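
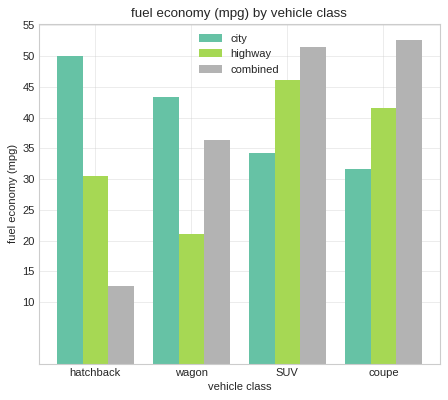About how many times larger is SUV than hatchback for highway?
SUV ≈ 45, hatchback ≈ 30; 45/30 ≈ 1.5.

≈ 1.5×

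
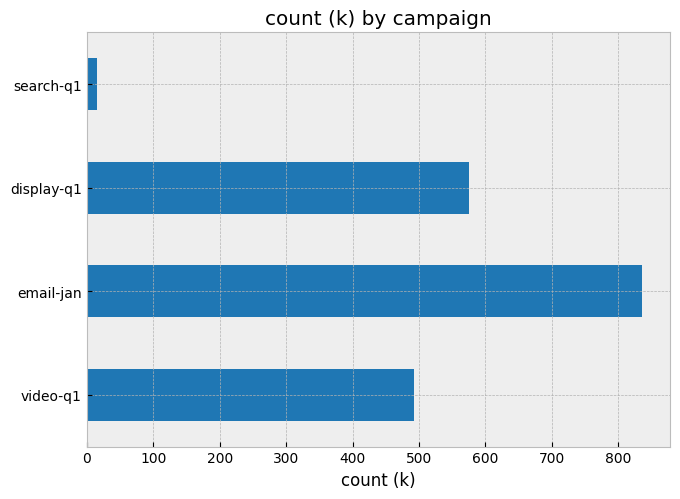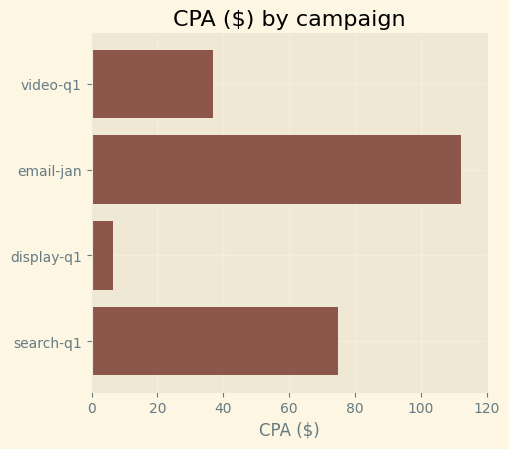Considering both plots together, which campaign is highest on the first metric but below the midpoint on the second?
Chart 2 median CPA ($) ≈ 60; below-median campaigns: video-q1, display-q1. Among those, display-q1 has the highest count (k) (≈ 600).

display-q1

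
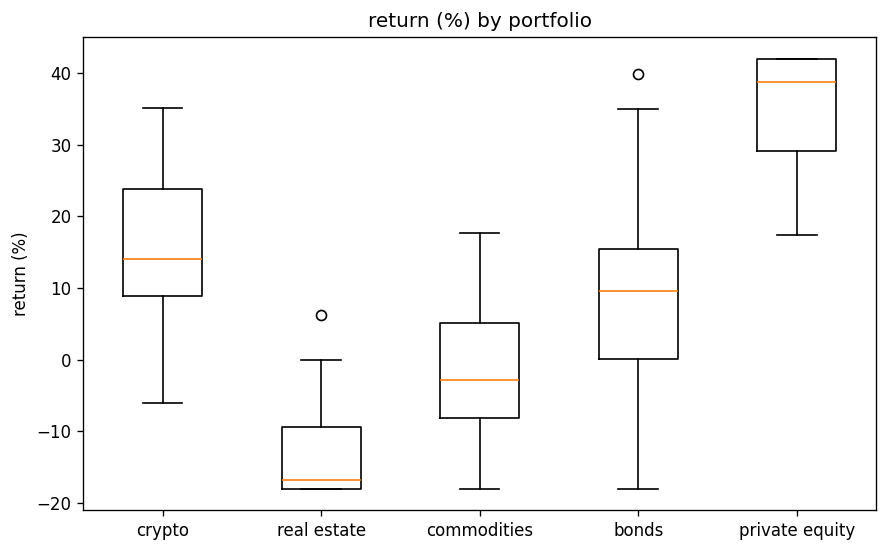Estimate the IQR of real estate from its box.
Q3 ≈ -10, Q1 ≈ -20; IQR ≈ 10.

≈ 10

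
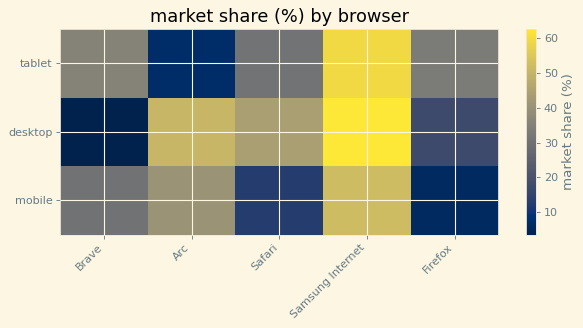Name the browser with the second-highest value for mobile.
Arc

Top 3 for mobile: Samsung Internet ≈ 50, Arc ≈ 40, Brave ≈ 30.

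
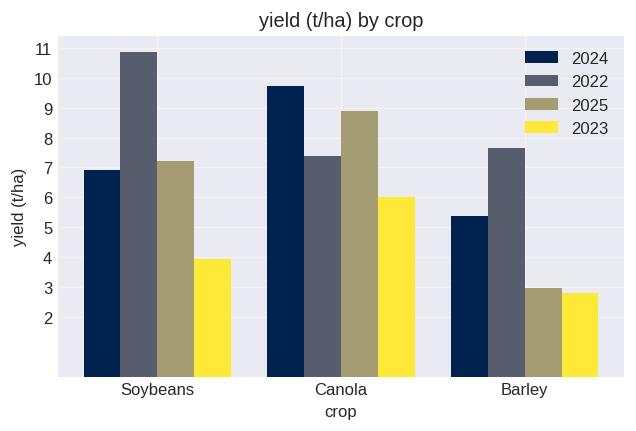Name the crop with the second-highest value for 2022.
Top 3 for 2022: Soybeans ≈ 11, Barley ≈ 8, Canola ≈ 7.

Barley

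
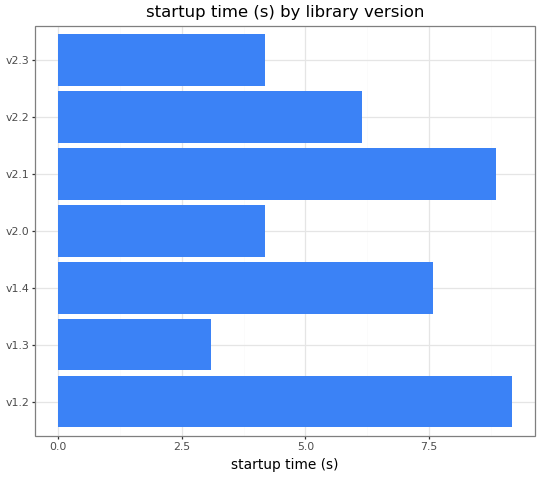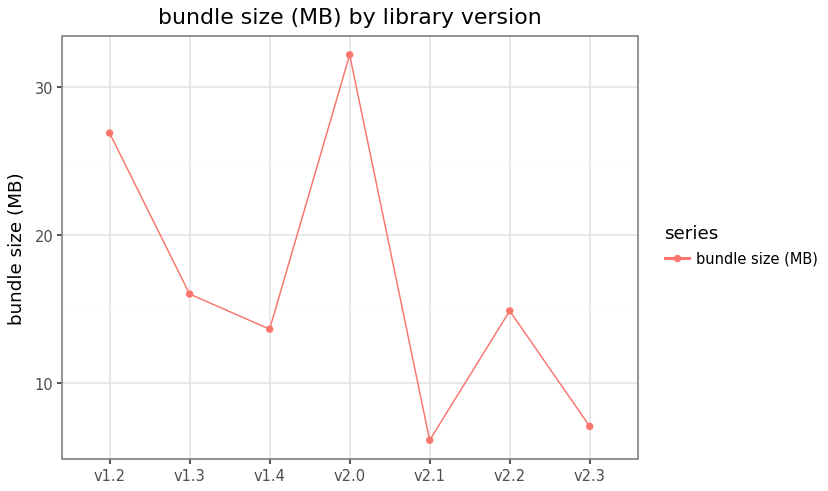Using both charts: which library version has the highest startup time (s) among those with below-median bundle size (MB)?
v2.1

Chart 2 median bundle size (MB) ≈ 15; below-median library versions: v1.4, v2.1, v2.3. Among those, v2.1 has the highest startup time (s) (≈ 9).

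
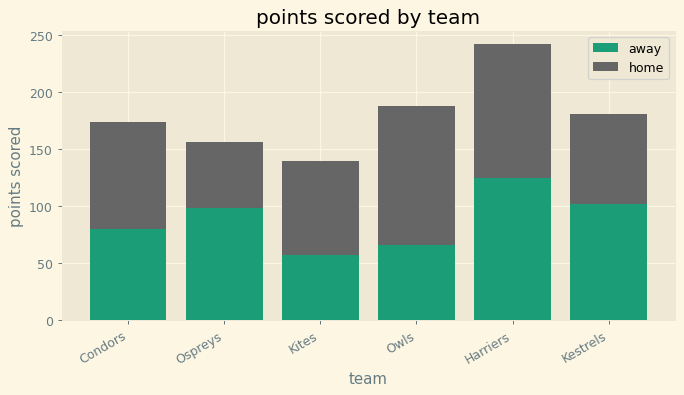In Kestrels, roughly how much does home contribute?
≈ 75

home top ≈ 175, bottom ≈ 100; segment ≈ 75.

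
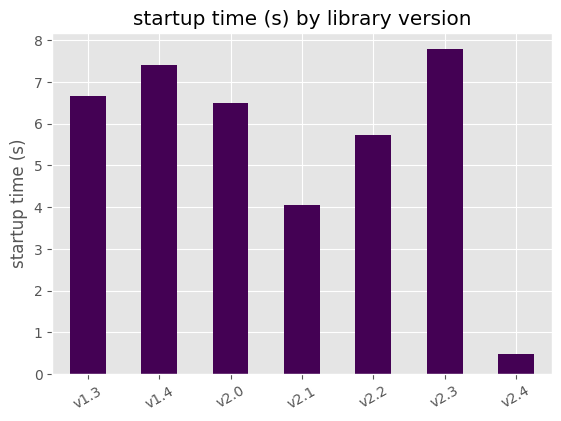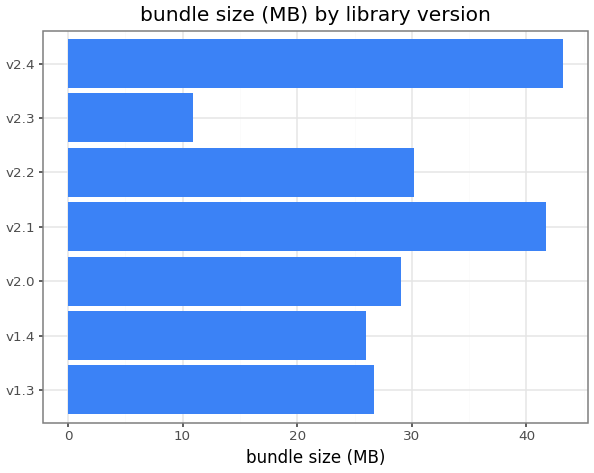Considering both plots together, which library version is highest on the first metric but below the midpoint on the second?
v2.3

Chart 2 median bundle size (MB) ≈ 30; below-median library versions: v1.3, v1.4, v2.3. Among those, v2.3 has the highest startup time (s) (≈ 8).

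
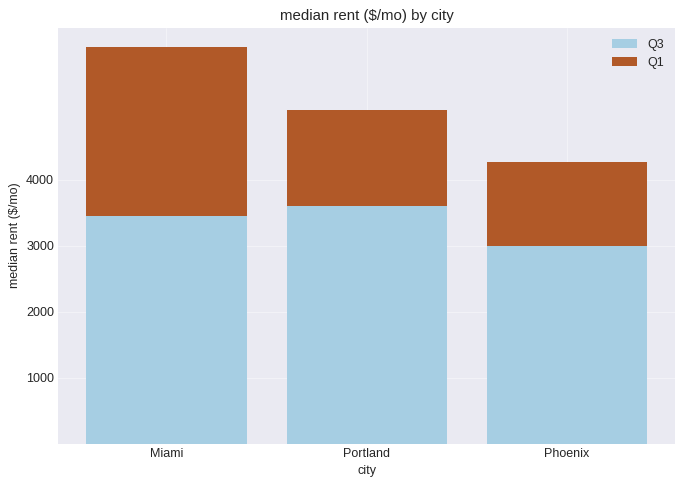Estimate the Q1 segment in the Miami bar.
≈ 3000

Q1 top ≈ 6000, bottom ≈ 3000; segment ≈ 3000.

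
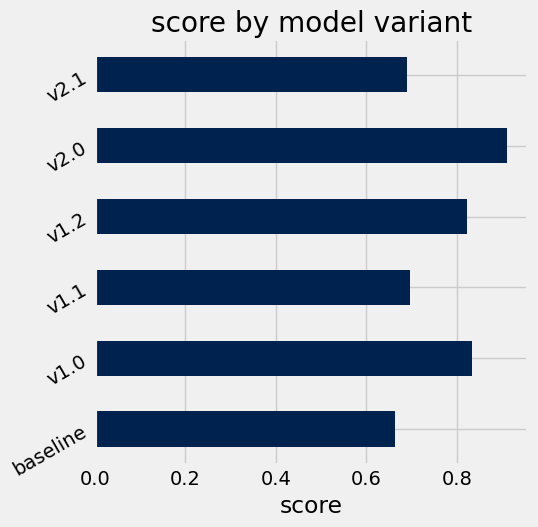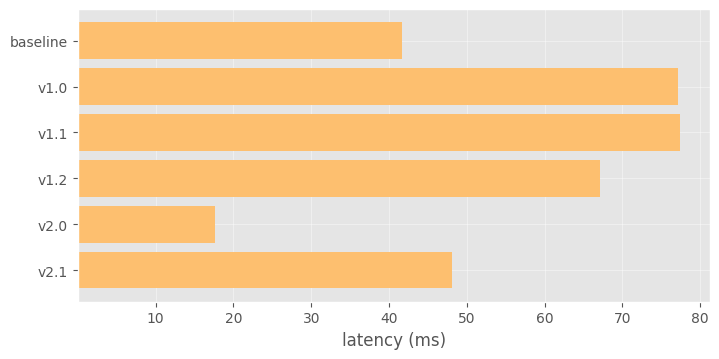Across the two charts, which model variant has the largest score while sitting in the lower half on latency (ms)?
v2.0

Chart 2 median latency (ms) ≈ 60; below-median model variants: baseline, v2.0, v2.1. Among those, v2.0 has the highest score (≈ 0.9).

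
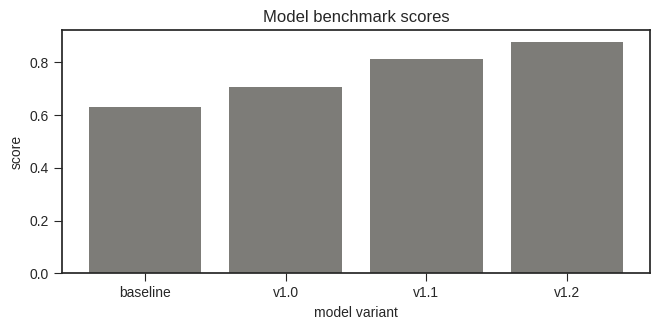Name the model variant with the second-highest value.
Top 3: v1.2 ≈ 0.9, v1.1 ≈ 0.8, v1.0 ≈ 0.7.

v1.1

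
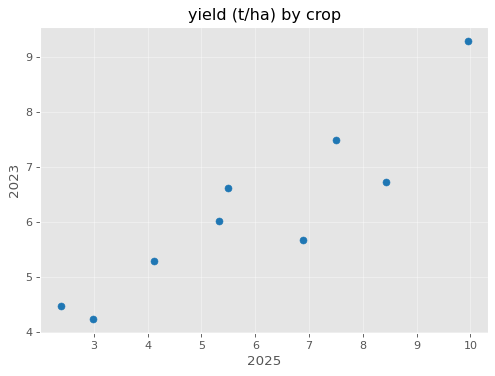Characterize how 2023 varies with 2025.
positive, strong

Points are positively correlated; strong (|r| ≈ 0.9).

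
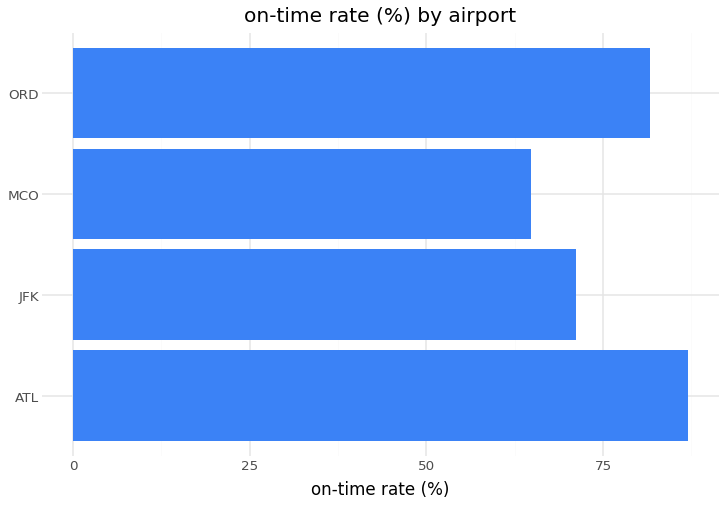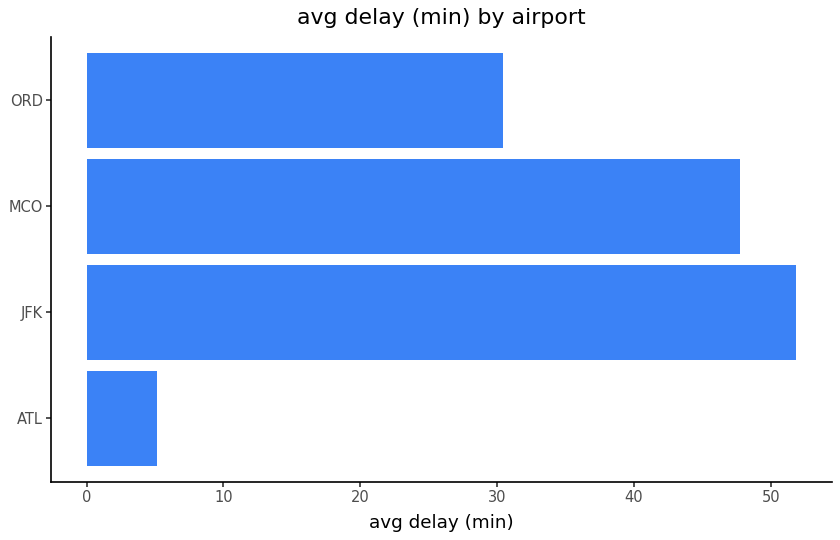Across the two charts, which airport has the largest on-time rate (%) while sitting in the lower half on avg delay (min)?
Chart 2 median avg delay (min) ≈ 40; below-median airports: ATL, ORD. Among those, ATL has the highest on-time rate (%) (≈ 90).

ATL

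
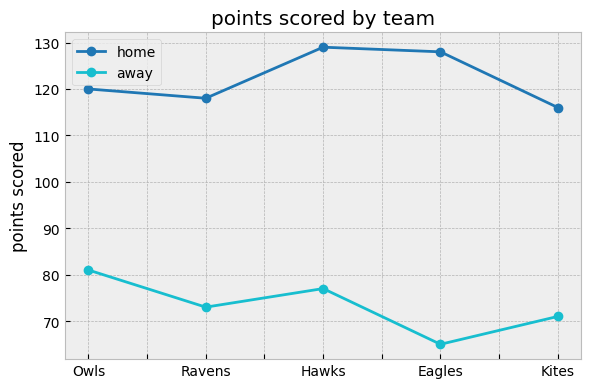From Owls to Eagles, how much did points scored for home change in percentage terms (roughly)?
Owls ≈ 120, Eagles ≈ 130; (130 − 120) / 120 ≈ +8.3%.

≈ +8.3%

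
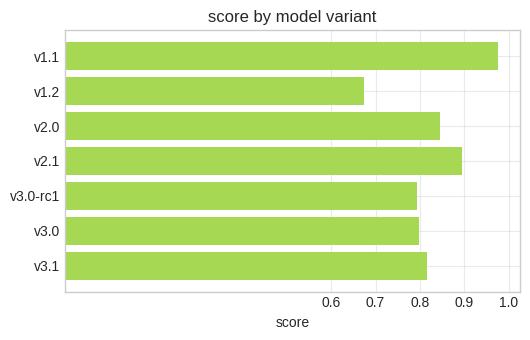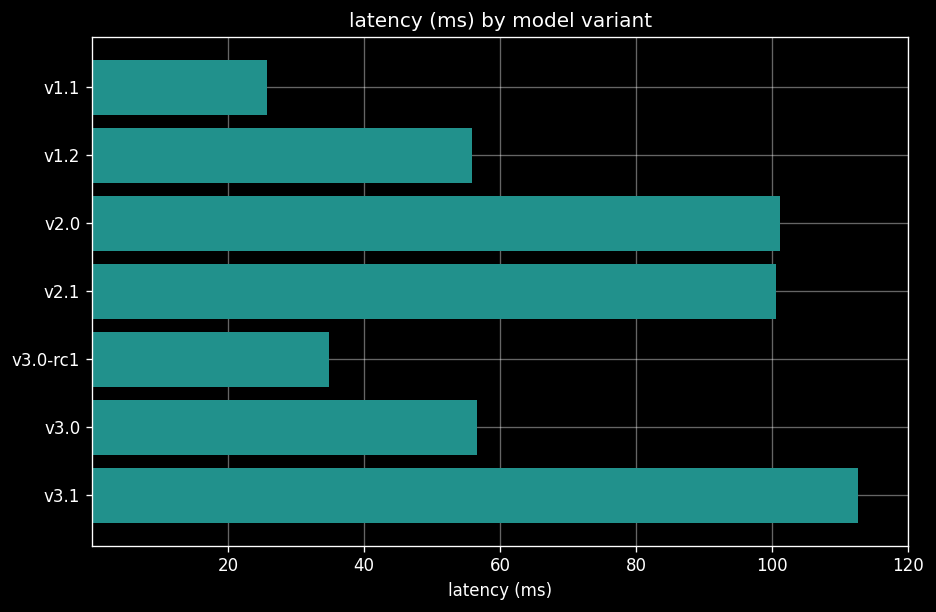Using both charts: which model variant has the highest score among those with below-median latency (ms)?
v1.1

Chart 2 median latency (ms) ≈ 60; below-median model variants: v1.1, v1.2, v3.0-rc1. Among those, v1.1 has the highest score (≈ 1).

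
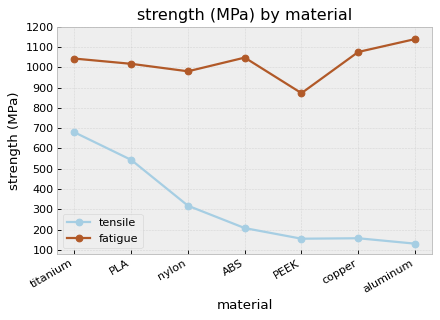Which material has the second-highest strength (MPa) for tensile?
PLA

Top 3 for tensile: titanium ≈ 700, PLA ≈ 500, nylon ≈ 300.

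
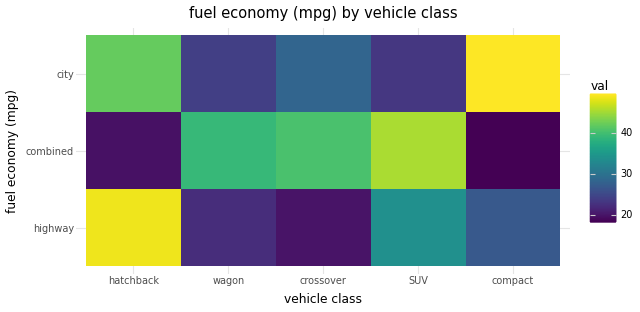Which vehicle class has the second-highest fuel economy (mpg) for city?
hatchback

Top 3 for city: compact ≈ 50, hatchback ≈ 40, crossover ≈ 30.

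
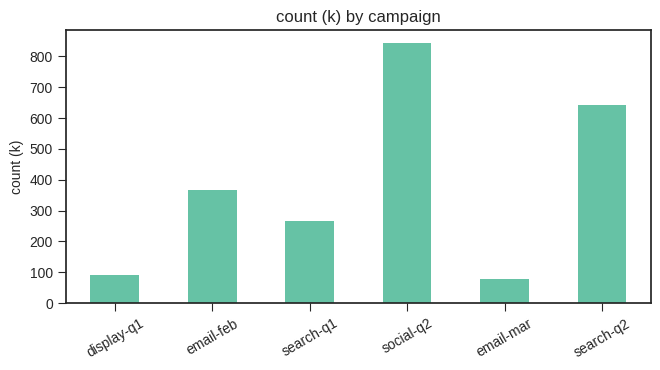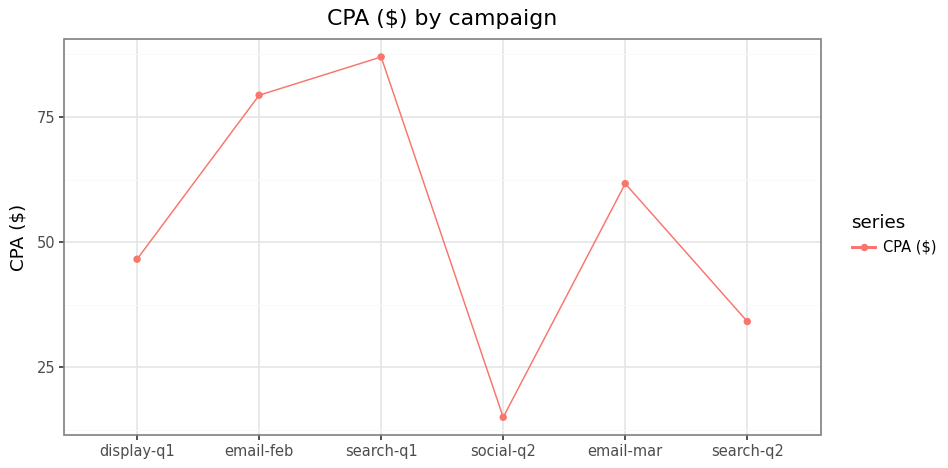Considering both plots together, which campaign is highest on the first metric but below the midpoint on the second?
Chart 2 median CPA ($) ≈ 50; below-median campaigns: display-q1, social-q2, search-q2. Among those, social-q2 has the highest count (k) (≈ 800).

social-q2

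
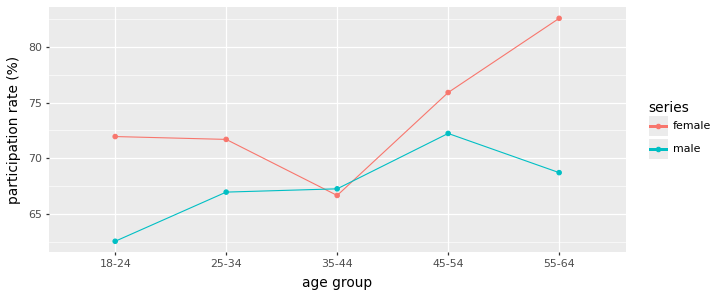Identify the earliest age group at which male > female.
35-44

25-34: male ≈ 66 vs female ≈ 72 (not yet); 35-44: male ≈ 68 vs female ≈ 66 (first crossover).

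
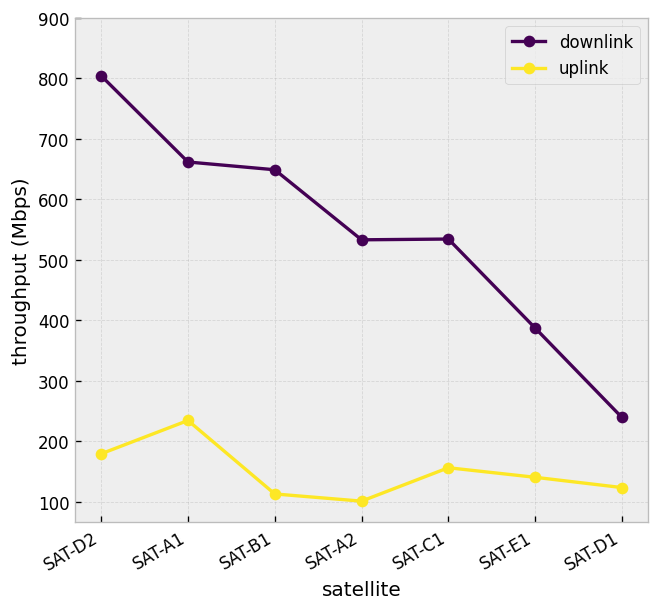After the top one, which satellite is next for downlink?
Top 3 for downlink: SAT-D2 ≈ 800, SAT-A1 ≈ 700, SAT-B1 ≈ 600.

SAT-A1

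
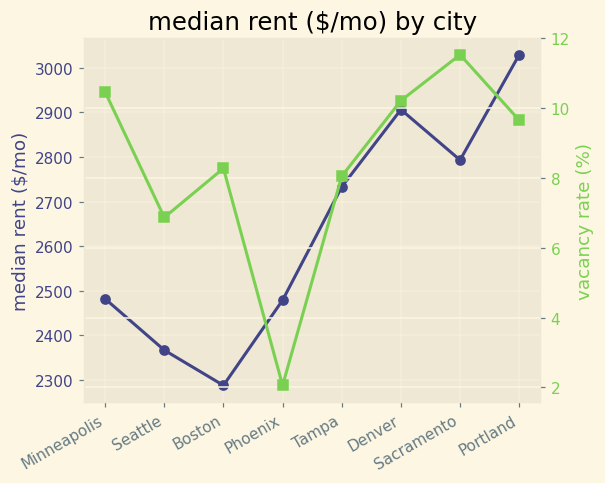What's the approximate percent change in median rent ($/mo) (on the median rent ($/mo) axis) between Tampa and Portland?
Tampa ≈ 2700, Portland ≈ 3000; (3000 − 2700) / 2700 ≈ +11.1%.

≈ +11.1%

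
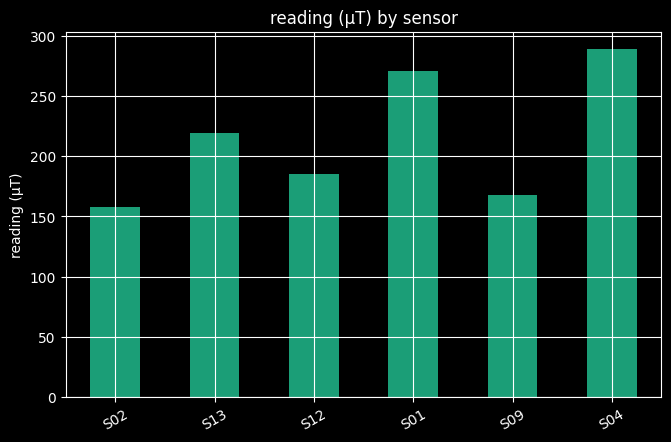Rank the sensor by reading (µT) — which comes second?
Top 3: S04 ≈ 300, S01 ≈ 275, S13 ≈ 225.

S01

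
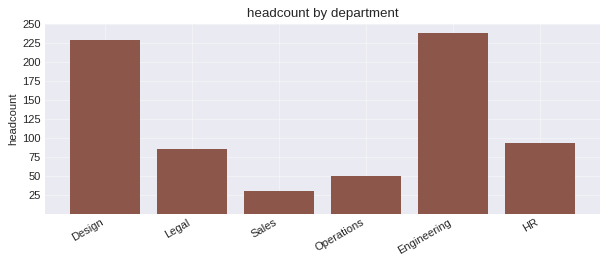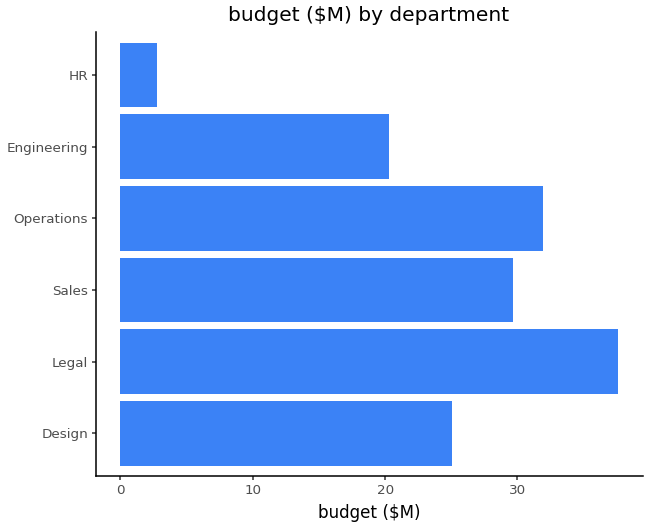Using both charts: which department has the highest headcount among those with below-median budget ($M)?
Engineering

Chart 2 median budget ($M) ≈ 25; below-median departments: Design, Engineering, HR. Among those, Engineering has the highest headcount (≈ 250).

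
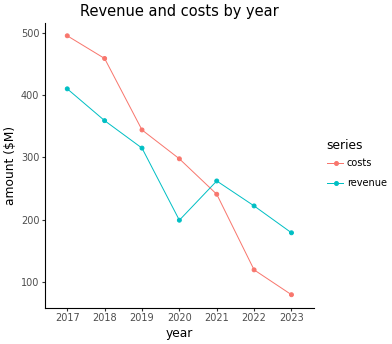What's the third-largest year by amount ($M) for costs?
2019

Top 4 for costs: 2017 ≈ 500, 2018 ≈ 450, 2019 ≈ 350, 2020 ≈ 300.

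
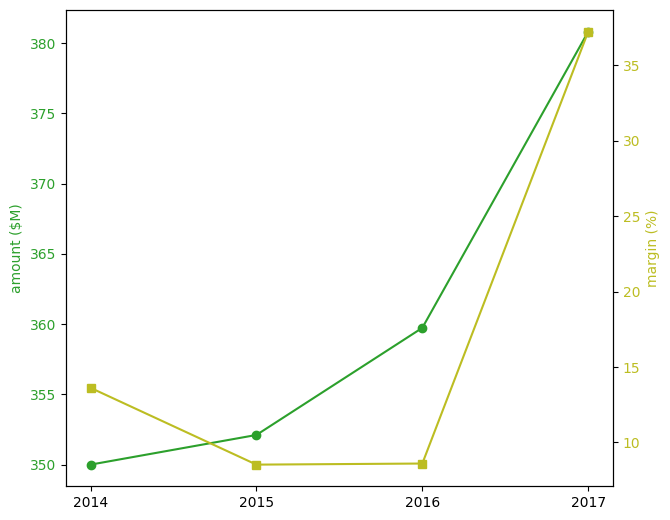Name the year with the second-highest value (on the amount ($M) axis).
2016

Top 3 (on the amount ($M) axis): 2017 ≈ 380, 2016 ≈ 360, 2015 ≈ 350.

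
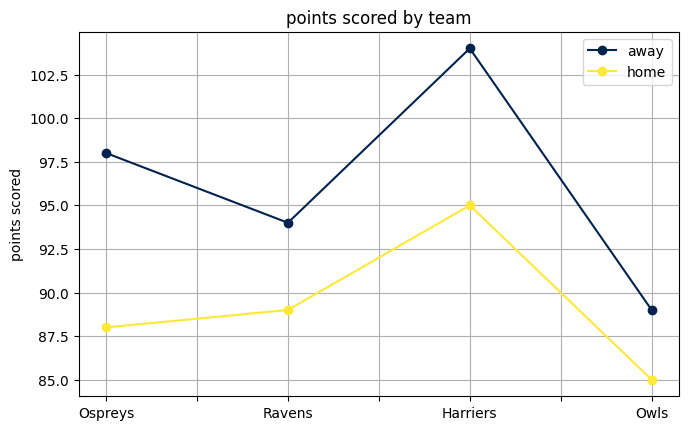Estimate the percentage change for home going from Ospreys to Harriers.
≈ +9.1%

Ospreys ≈ 88, Harriers ≈ 96; (96 − 88) / 88 ≈ +9.1%.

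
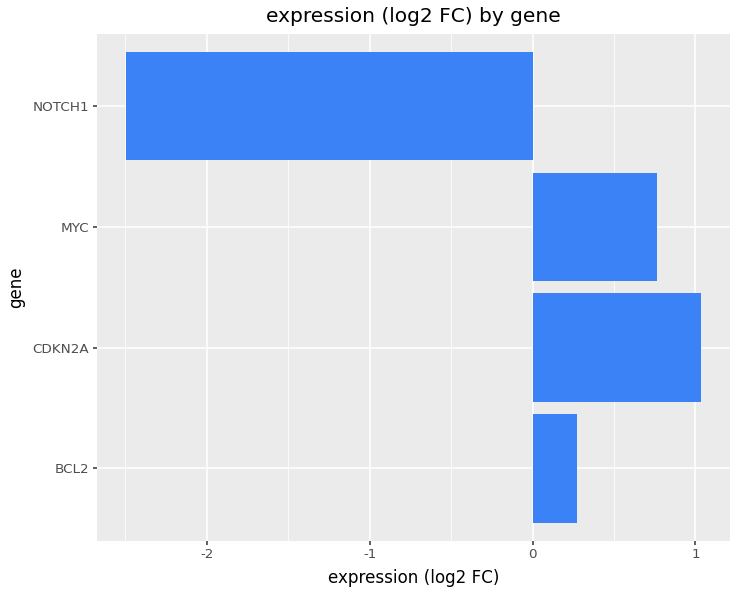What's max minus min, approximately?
Max CDKN2A ≈ 1.0, min NOTCH1 ≈ -2.5; range ≈ 3.5.

≈ 3.5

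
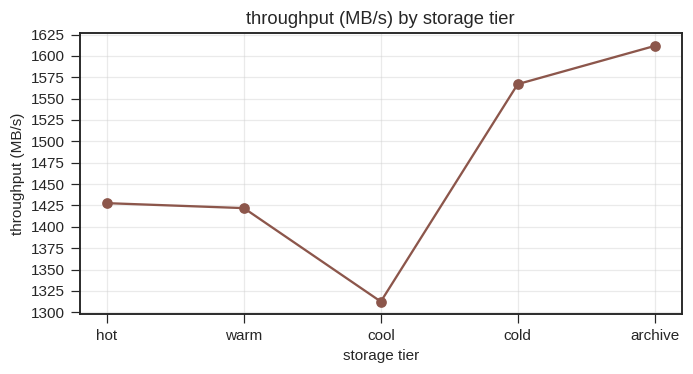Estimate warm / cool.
warm ≈ 1425, cool ≈ 1300; 1425/1300 ≈ 1.1.

≈ 1.1×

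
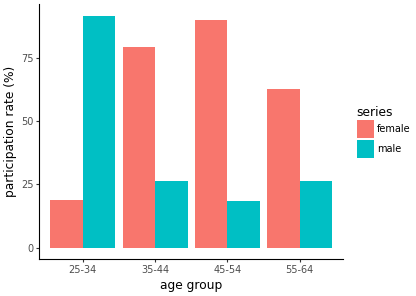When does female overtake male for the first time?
25-34: female ≈ 20 vs male ≈ 90 (not yet); 35-44: female ≈ 80 vs male ≈ 30 (first crossover).

35-44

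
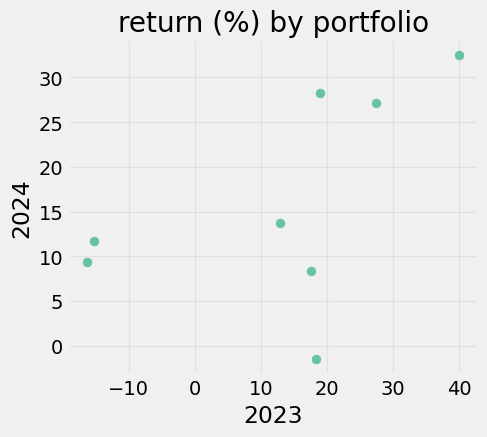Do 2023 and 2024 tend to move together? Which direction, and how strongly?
positive, moderate

Points are positively correlated; moderate (|r| ≈ 0.5).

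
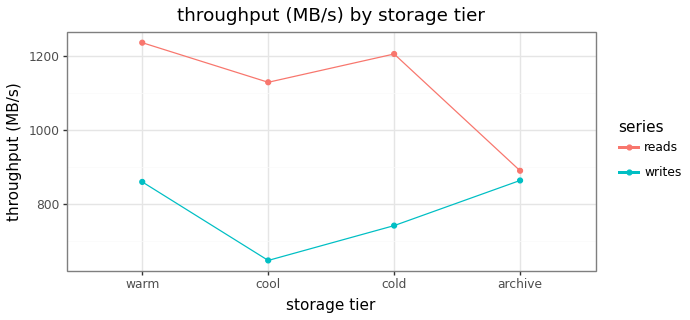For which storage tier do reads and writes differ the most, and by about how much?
cool, ≈ 500 MB/s

cool: reads ≈ 1150, writes ≈ 650 → gap ≈ 500. Next-largest (cold) is only ≈ 450.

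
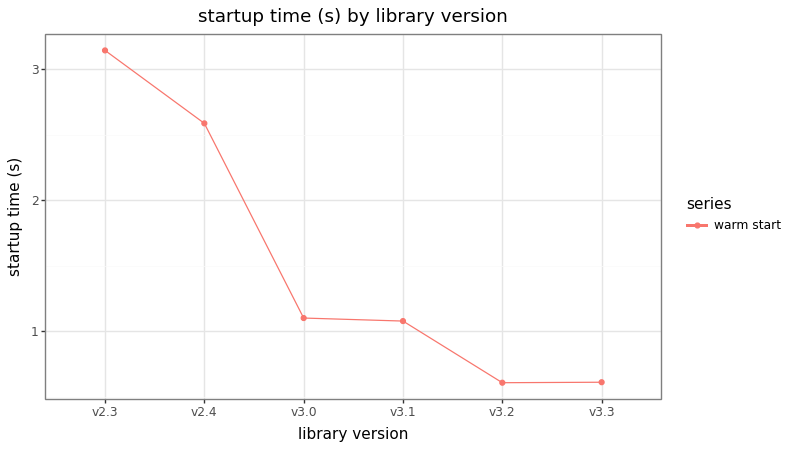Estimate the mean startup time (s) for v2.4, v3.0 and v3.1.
(2.5 + 1.0 + 1.0) / 3 ≈ 1.5.

≈ 1.5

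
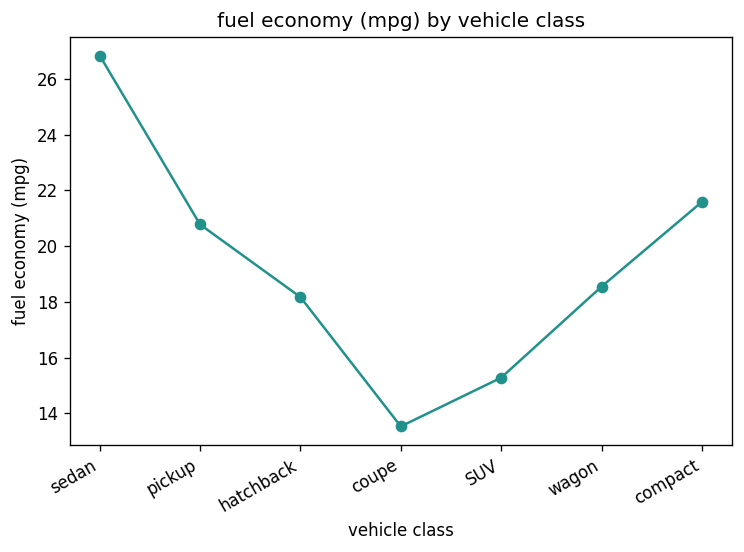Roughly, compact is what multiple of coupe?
compact ≈ 22, coupe ≈ 14; 22/14 ≈ 1.57.

≈ 1.57×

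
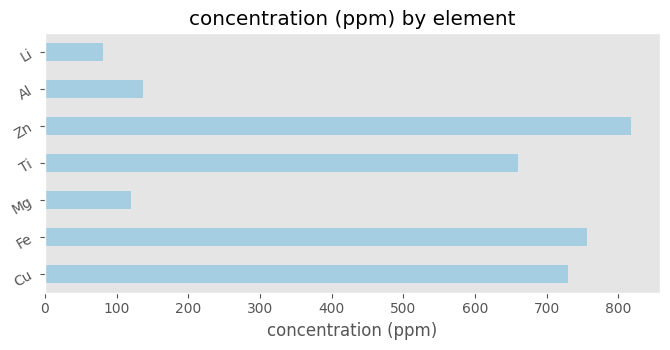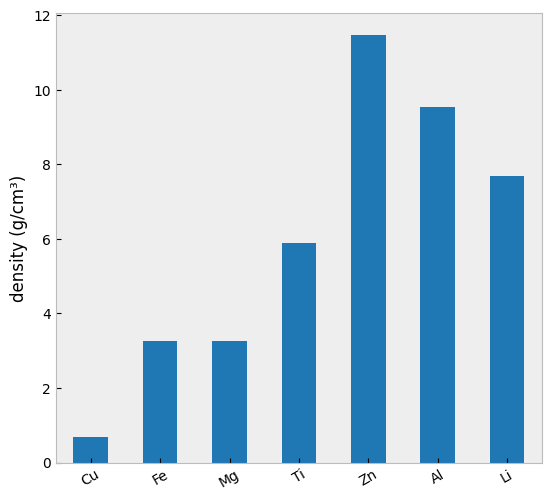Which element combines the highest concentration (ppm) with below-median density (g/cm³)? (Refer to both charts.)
Fe

Chart 2 median density (g/cm³) ≈ 6; below-median elements: Cu, Fe, Mg. Among those, Fe has the highest concentration (ppm) (≈ 800).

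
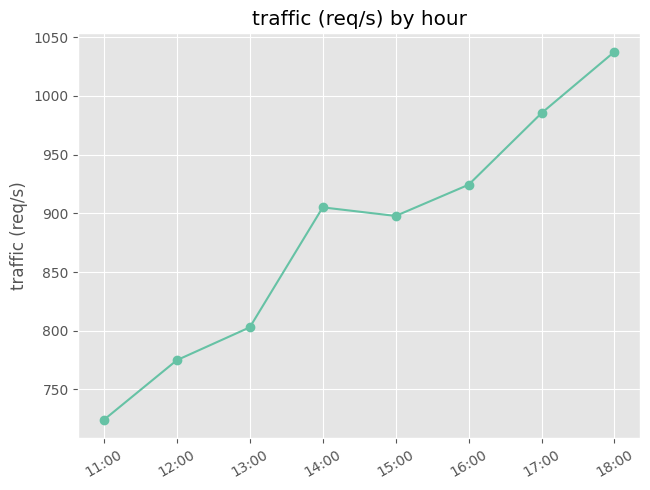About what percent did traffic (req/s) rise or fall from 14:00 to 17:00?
≈ +11.1%

14:00 ≈ 900, 17:00 ≈ 1000; (1000 − 900) / 900 ≈ +11.1%.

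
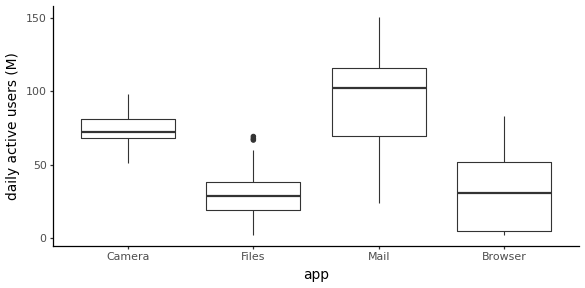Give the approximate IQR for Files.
≈ 20

Q3 ≈ 40, Q1 ≈ 20; IQR ≈ 20.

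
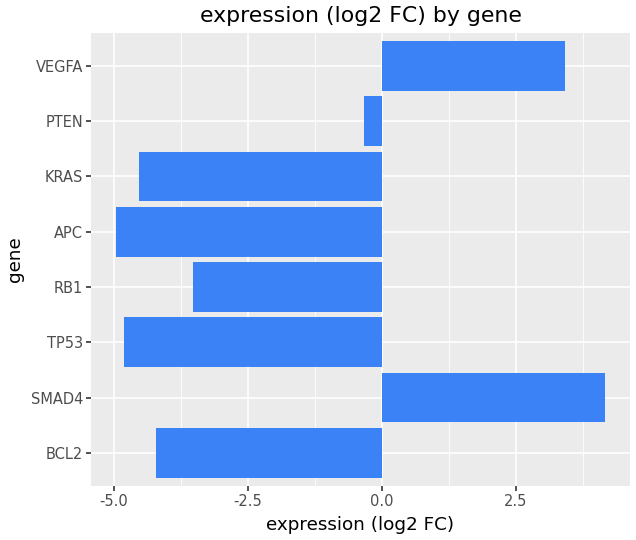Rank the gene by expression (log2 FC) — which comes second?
Top 3: SMAD4 ≈ 4, VEGFA ≈ 3, PTEN ≈ 0.

VEGFA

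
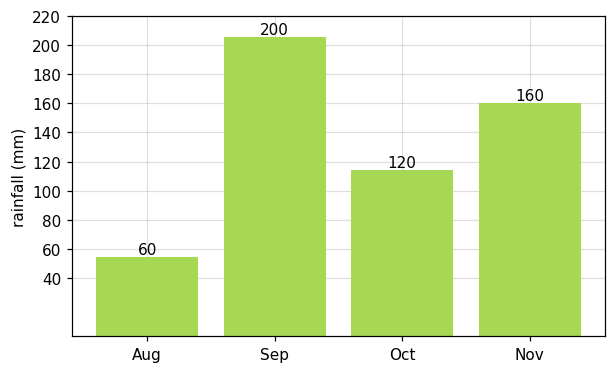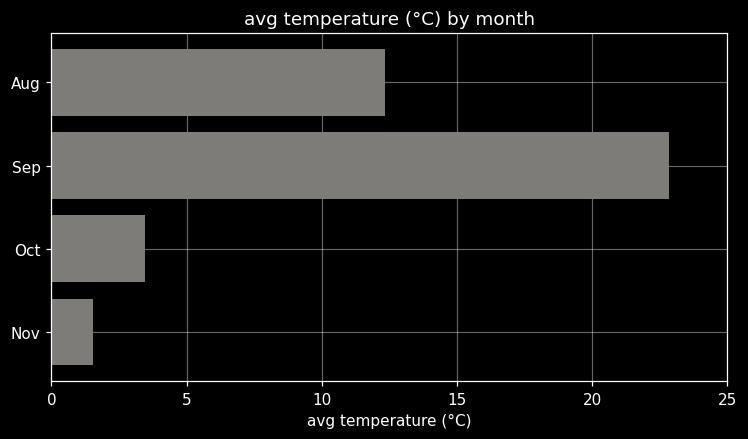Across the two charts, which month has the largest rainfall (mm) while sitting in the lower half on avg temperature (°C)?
Chart 2 median avg temperature (°C) ≈ 10; below-median months: Oct, Nov. Among those, Nov has the highest rainfall (mm) (≈ 160).

Nov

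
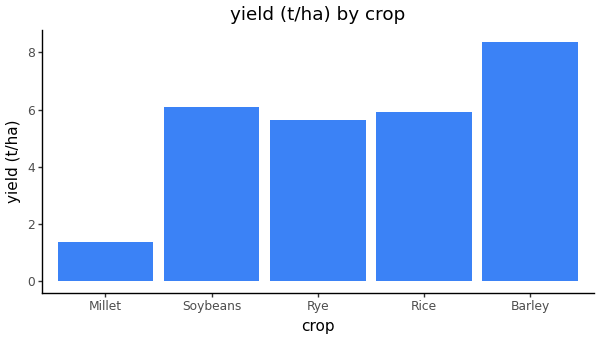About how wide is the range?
≈ 7

Max Barley ≈ 8, min Millet ≈ 1; range ≈ 7.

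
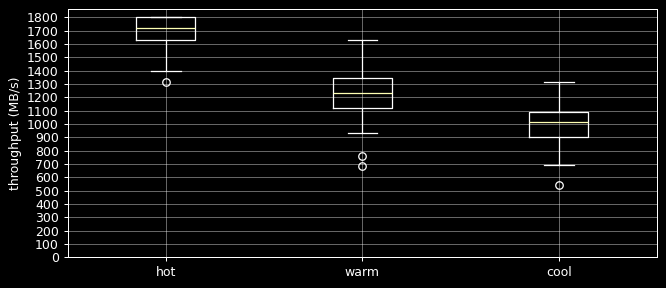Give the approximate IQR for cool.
≈ 200

Q3 ≈ 1100, Q1 ≈ 900; IQR ≈ 200.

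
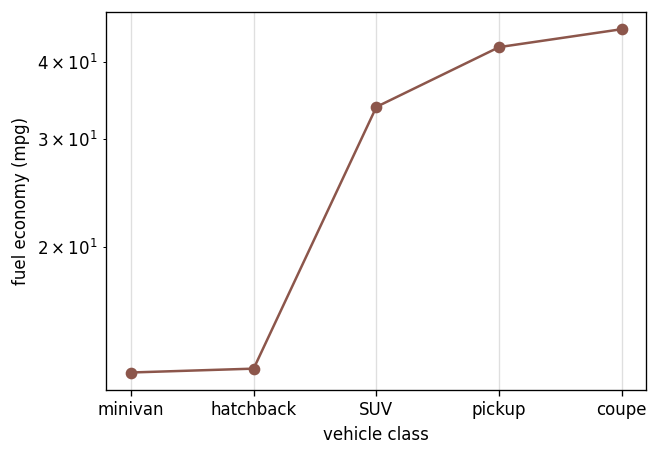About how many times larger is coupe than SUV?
coupe ≈ 45, SUV ≈ 35; 45/35 ≈ 1.29.

≈ 1.29×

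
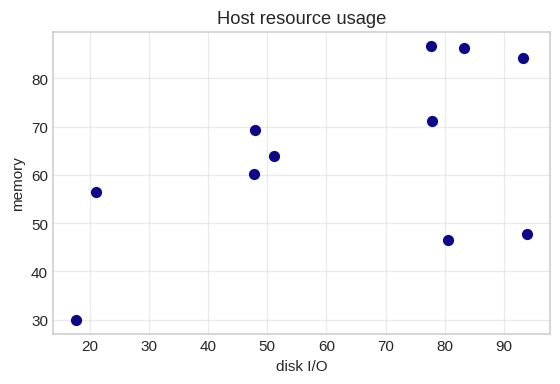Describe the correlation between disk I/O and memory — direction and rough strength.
positive, moderate

Points are positively correlated; moderate (|r| ≈ 0.5).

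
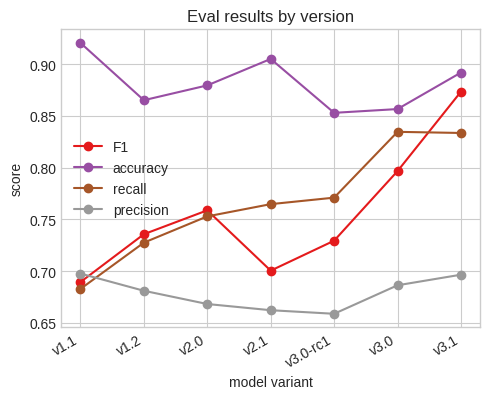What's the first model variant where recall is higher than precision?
v1.1: recall ≈ 0.70 vs precision ≈ 0.70 (not yet); v1.2: recall ≈ 0.75 vs precision ≈ 0.70 (first crossover).

v1.2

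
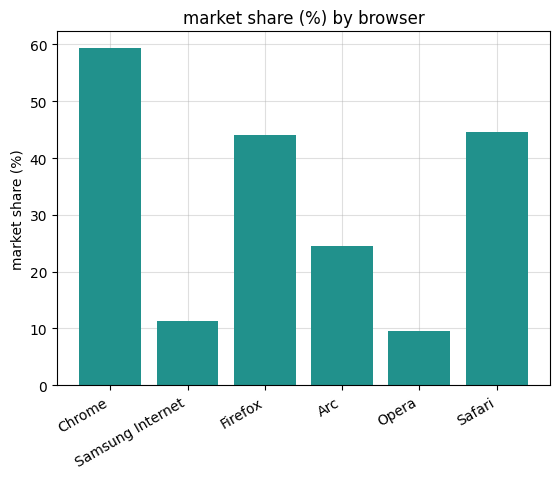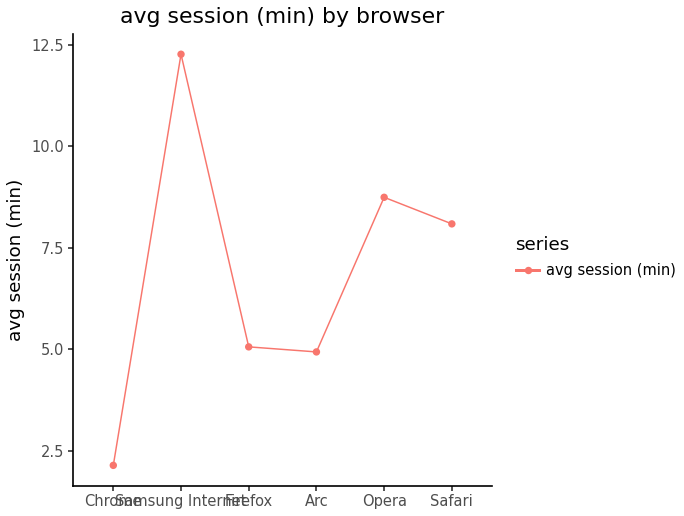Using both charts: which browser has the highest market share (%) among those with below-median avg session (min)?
Chart 2 median avg session (min) ≈ 6; below-median browsers: Chrome, Firefox, Arc. Among those, Chrome has the highest market share (%) (≈ 60).

Chrome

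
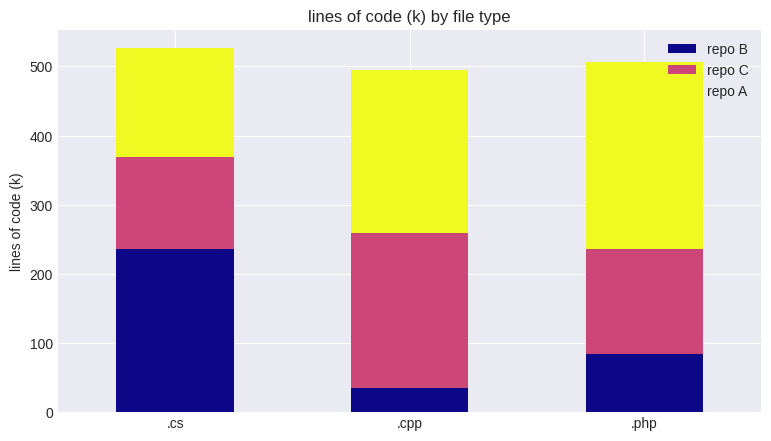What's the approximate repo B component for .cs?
≈ 250

repo B top ≈ 250, bottom ≈ 0; segment ≈ 250.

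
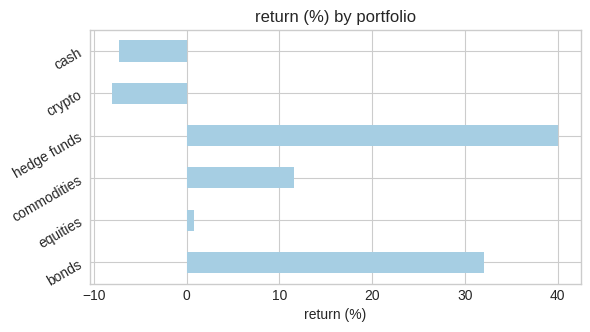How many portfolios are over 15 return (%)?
2

Above 15: bonds, hedge funds.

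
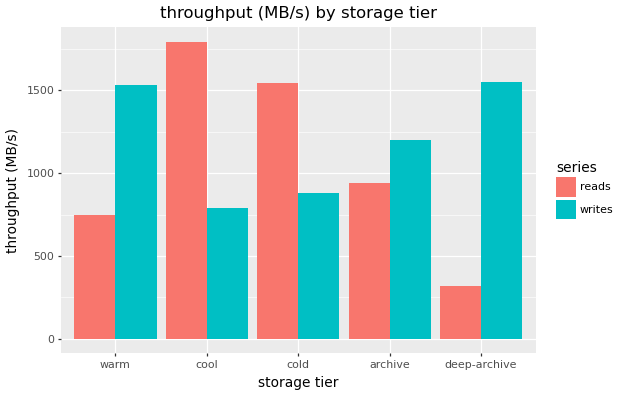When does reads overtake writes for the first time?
warm: reads ≈ 800 vs writes ≈ 1600 (not yet); cool: reads ≈ 1800 vs writes ≈ 800 (first crossover).

cool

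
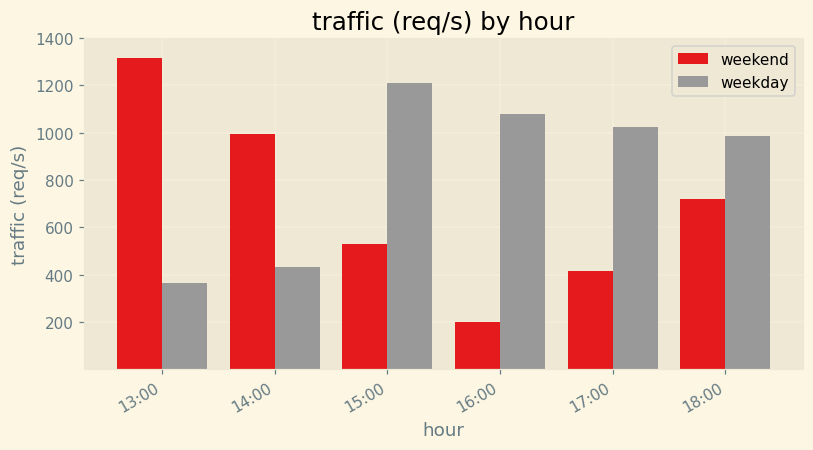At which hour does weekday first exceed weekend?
14:00: weekday ≈ 400 vs weekend ≈ 1000 (not yet); 15:00: weekday ≈ 1200 vs weekend ≈ 600 (first crossover).

15:00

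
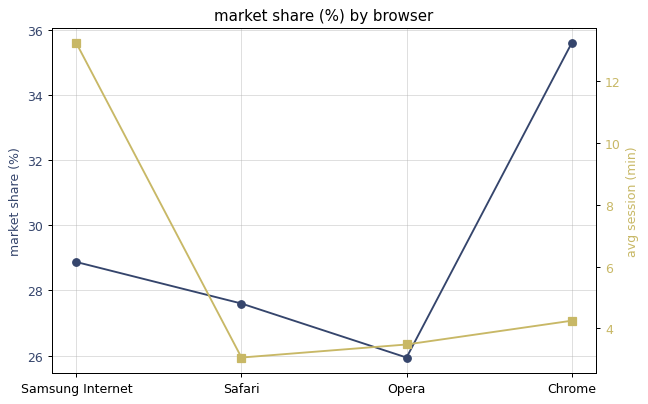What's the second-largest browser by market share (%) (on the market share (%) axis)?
Samsung Internet

Top 3 (on the market share (%) axis): Chrome ≈ 36, Samsung Internet ≈ 29, Safari ≈ 28.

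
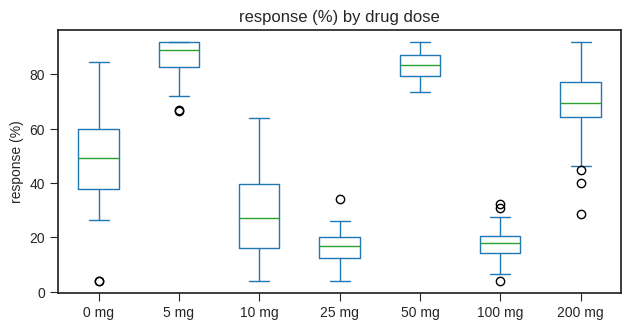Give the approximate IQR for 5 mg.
Q3 ≈ 90, Q1 ≈ 80; IQR ≈ 10.

≈ 10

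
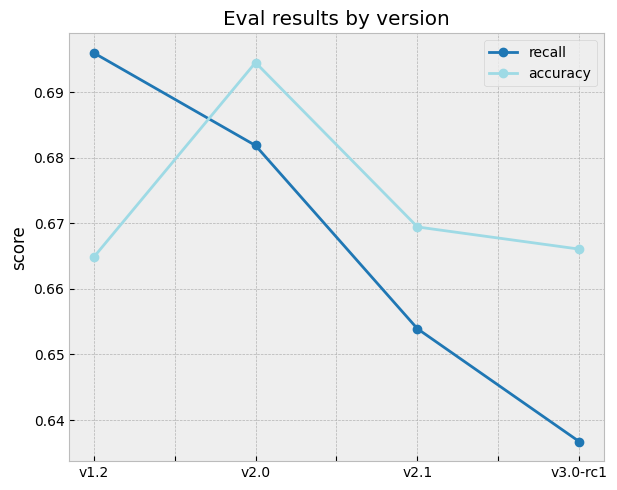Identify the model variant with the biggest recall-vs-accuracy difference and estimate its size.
v1.2: recall ≈ 0.70, accuracy ≈ 0.66 → gap ≈ 0.04. Next-largest (v3.0-rc1) is only ≈ 0.03.

v1.2, ≈ 0.04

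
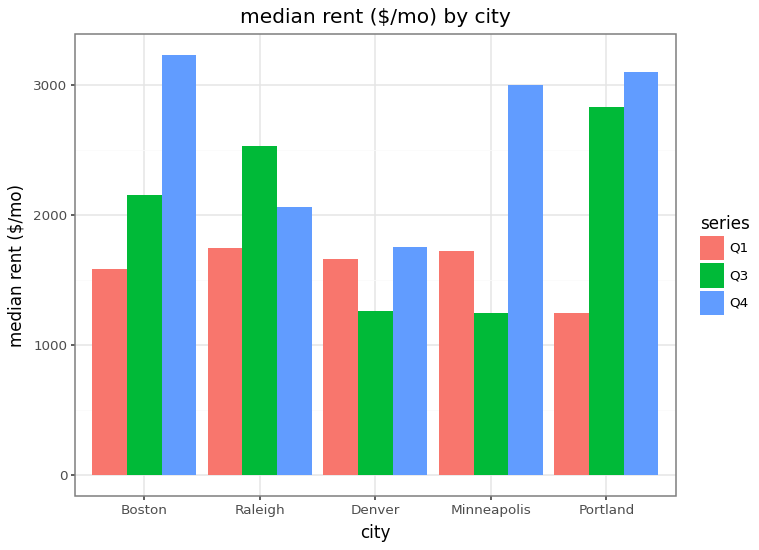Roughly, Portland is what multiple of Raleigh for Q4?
≈ 1.5×

Portland ≈ 3000, Raleigh ≈ 2000; 3000/2000 ≈ 1.5.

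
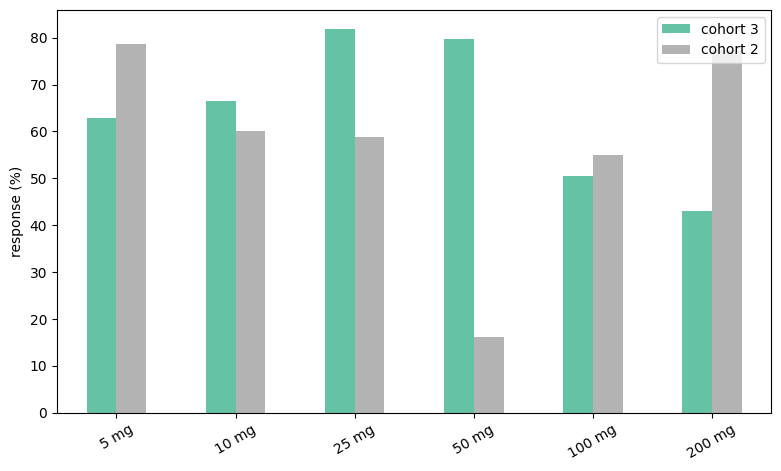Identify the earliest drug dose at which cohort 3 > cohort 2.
5 mg: cohort 3 ≈ 60 vs cohort 2 ≈ 80 (not yet); 10 mg: cohort 3 ≈ 70 vs cohort 2 ≈ 60 (first crossover).

10 mg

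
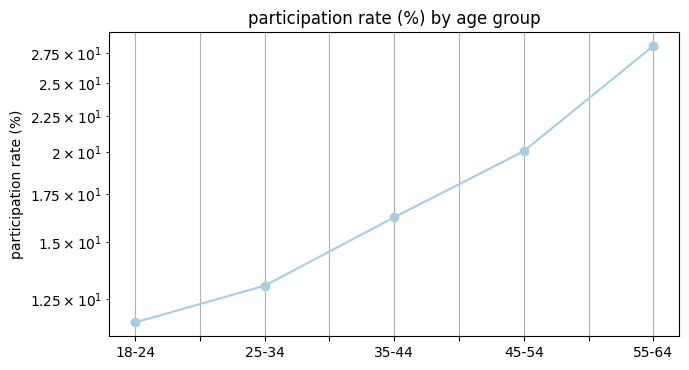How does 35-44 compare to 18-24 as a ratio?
≈ 1.33×

35-44 ≈ 16, 18-24 ≈ 12; 16/12 ≈ 1.33.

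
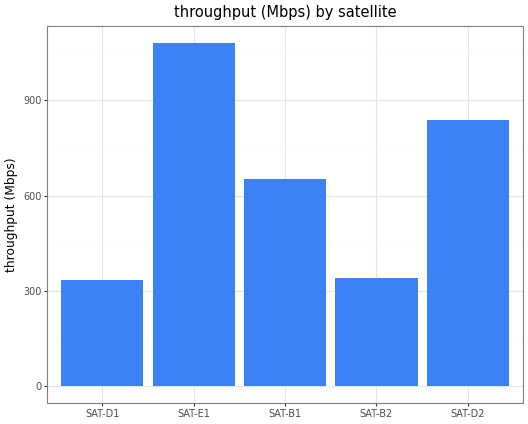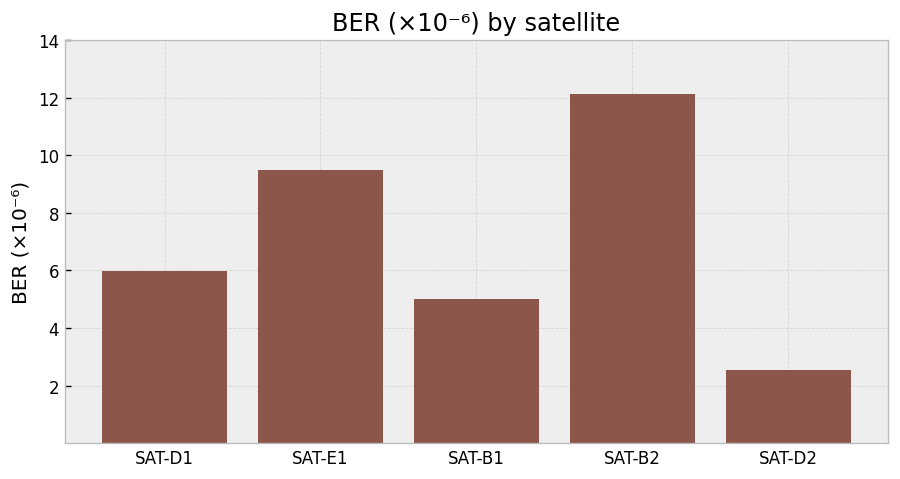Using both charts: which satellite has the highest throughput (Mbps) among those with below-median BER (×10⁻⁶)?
Chart 2 median BER (×10⁻⁶) ≈ 6; below-median satellites: SAT-B1, SAT-D2. Among those, SAT-D2 has the highest throughput (Mbps) (≈ 800).

SAT-D2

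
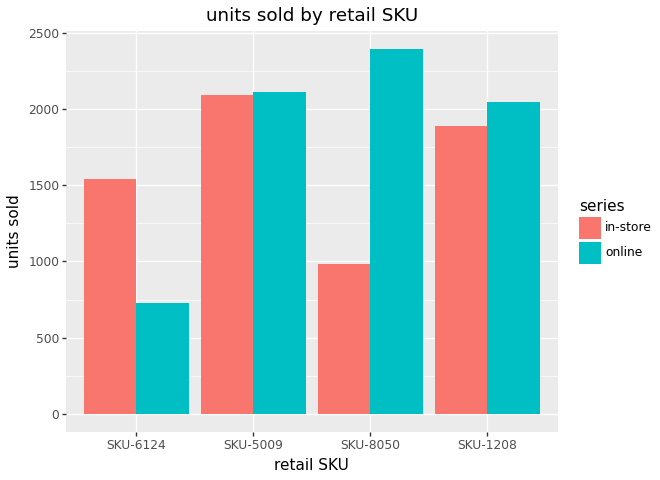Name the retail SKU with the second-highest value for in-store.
SKU-1208

Top 3 for in-store: SKU-5009 ≈ 2000, SKU-1208 ≈ 1800, SKU-6124 ≈ 1600.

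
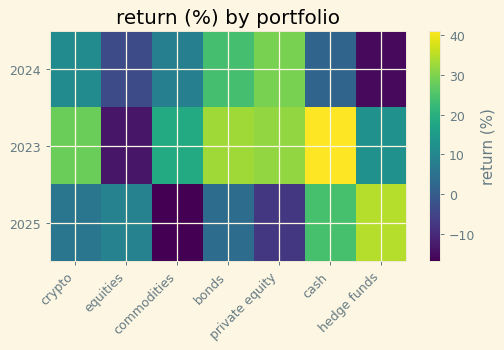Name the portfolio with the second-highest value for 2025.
Top 3 for 2025: hedge funds ≈ 35, cash ≈ 25, equities ≈ 10.

cash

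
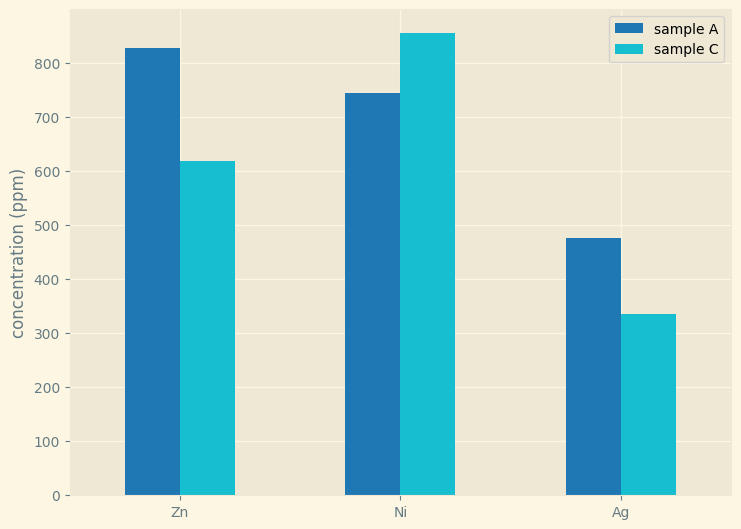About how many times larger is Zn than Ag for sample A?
≈ 1.6×

Zn ≈ 800, Ag ≈ 500; 800/500 ≈ 1.6.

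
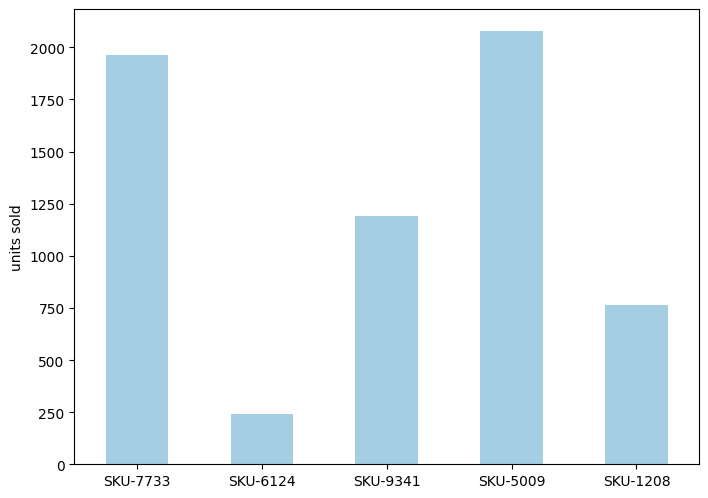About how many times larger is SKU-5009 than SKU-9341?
≈ 1.67×

SKU-5009 ≈ 2000, SKU-9341 ≈ 1200; 2000/1200 ≈ 1.67.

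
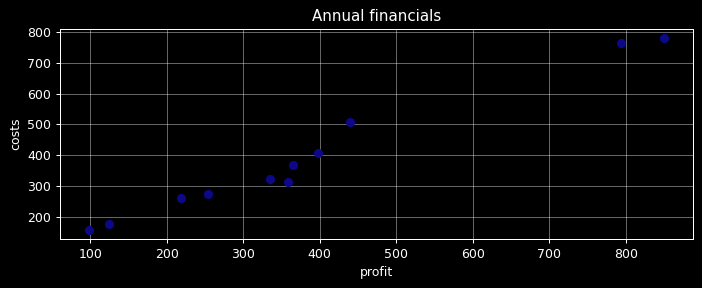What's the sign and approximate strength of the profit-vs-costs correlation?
Points are positively correlated; strong (|r| ≈ 1.0).

positive, strong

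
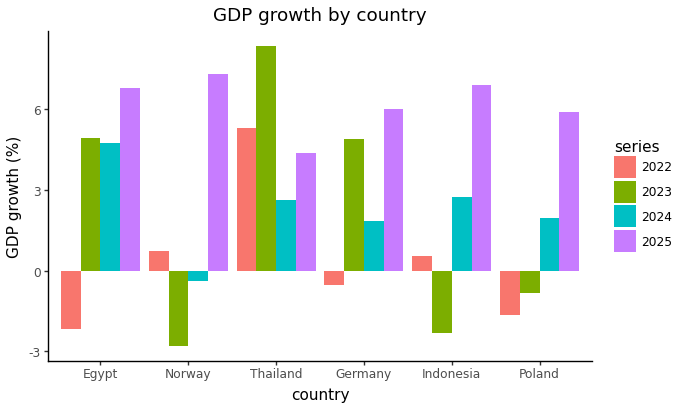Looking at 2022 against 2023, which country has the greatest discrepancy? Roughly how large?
Egypt: 2022 ≈ -2, 2023 ≈ 5 → gap ≈ 7. Next-largest (Germany) is only ≈ 6.

Egypt, ≈ 7 %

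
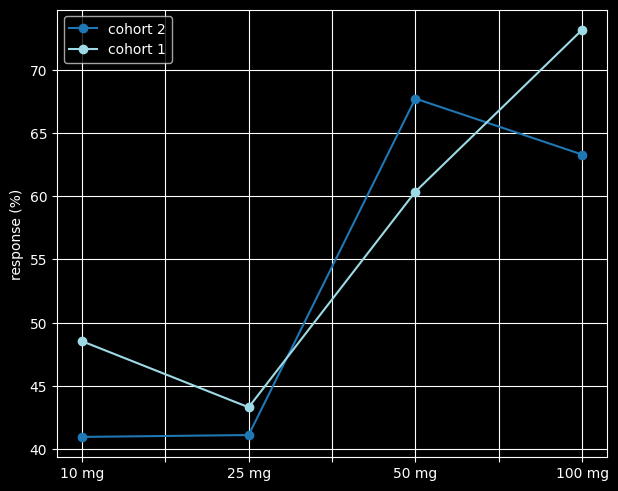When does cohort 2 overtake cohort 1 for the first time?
50 mg

25 mg: cohort 2 ≈ 40 vs cohort 1 ≈ 45 (not yet); 50 mg: cohort 2 ≈ 70 vs cohort 1 ≈ 60 (first crossover).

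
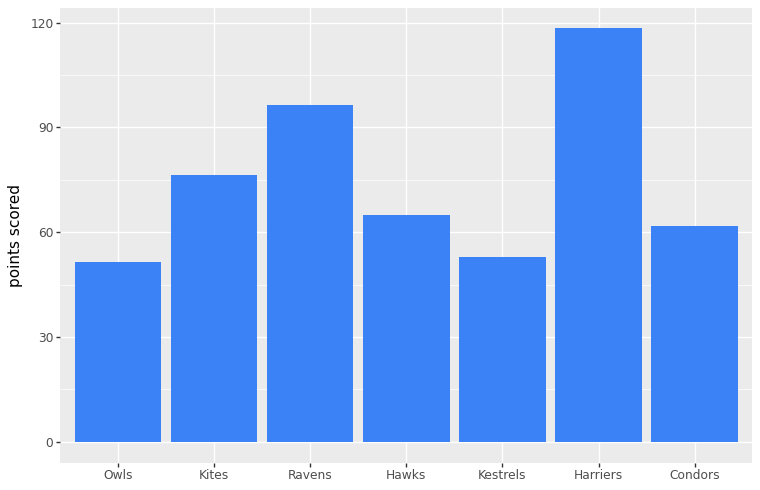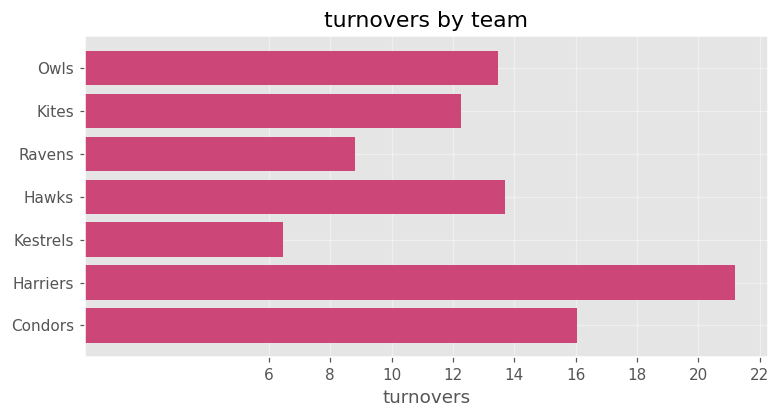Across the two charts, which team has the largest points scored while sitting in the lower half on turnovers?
Ravens

Chart 2 median turnovers ≈ 14; below-median teams: Kites, Ravens, Kestrels. Among those, Ravens has the highest points scored (≈ 100).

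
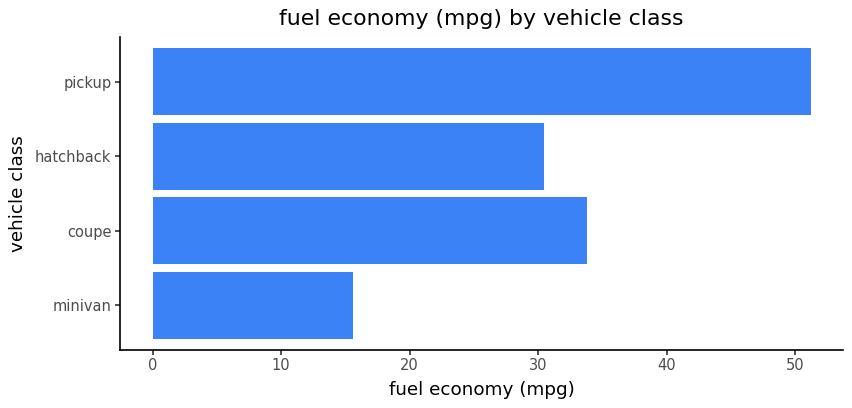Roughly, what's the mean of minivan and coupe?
(15 + 35) / 2 ≈ 25.

≈ 25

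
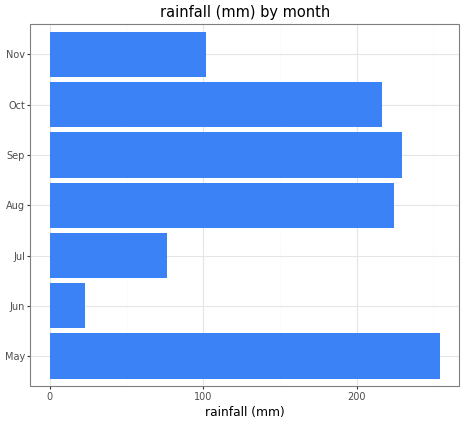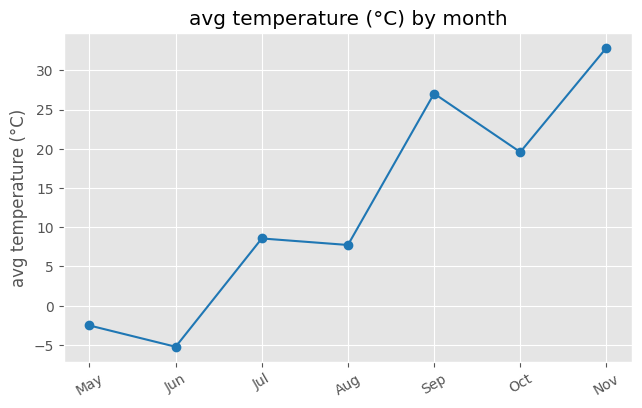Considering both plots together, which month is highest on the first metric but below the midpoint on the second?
May

Chart 2 median avg temperature (°C) ≈ 10; below-median months: May, Jun, Aug. Among those, May has the highest rainfall (mm) (≈ 250).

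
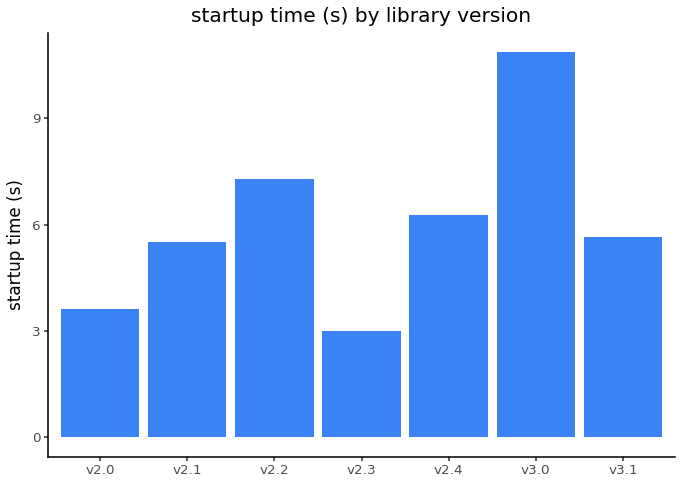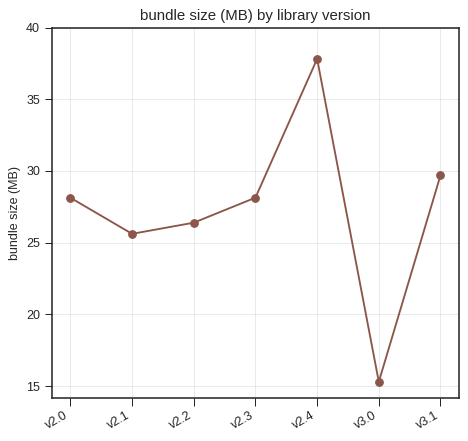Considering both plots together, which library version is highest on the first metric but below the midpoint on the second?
Chart 2 median bundle size (MB) ≈ 30; below-median library versions: v2.1, v2.2, v3.0. Among those, v3.0 has the highest startup time (s) (≈ 11).

v3.0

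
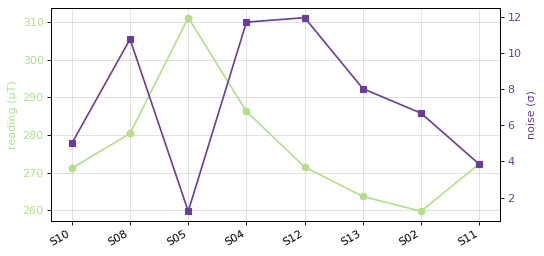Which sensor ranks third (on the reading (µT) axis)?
S08

Top 4 (on the reading (µT) axis): S05 ≈ 310, S04 ≈ 285, S08 ≈ 280, S11 ≈ 270.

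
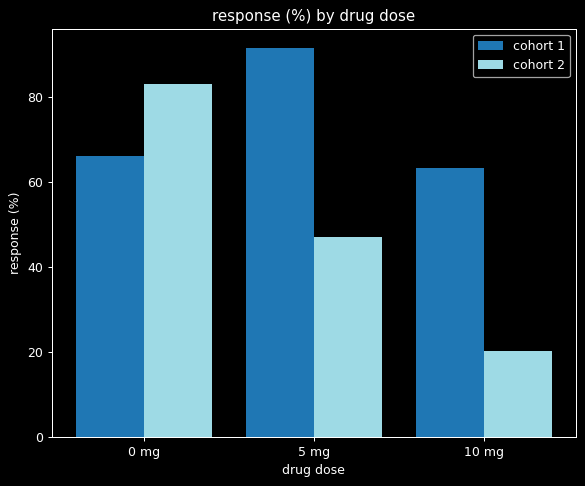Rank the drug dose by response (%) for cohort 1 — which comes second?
0 mg

Top 3 for cohort 1: 5 mg ≈ 90, 0 mg ≈ 70, 10 mg ≈ 60.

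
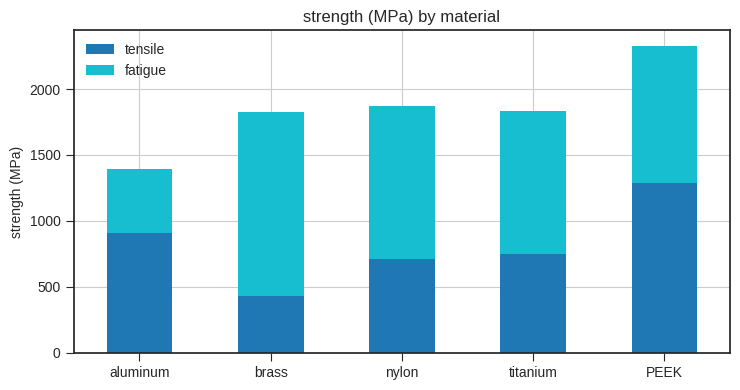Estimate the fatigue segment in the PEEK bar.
≈ 1200

fatigue top ≈ 2400, bottom ≈ 1200; segment ≈ 1200.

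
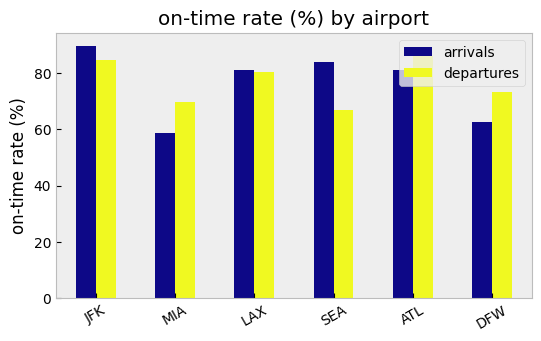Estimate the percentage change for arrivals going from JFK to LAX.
≈ -11.1%

JFK ≈ 90, LAX ≈ 80; (80 − 90) / 90 ≈ -11.1%.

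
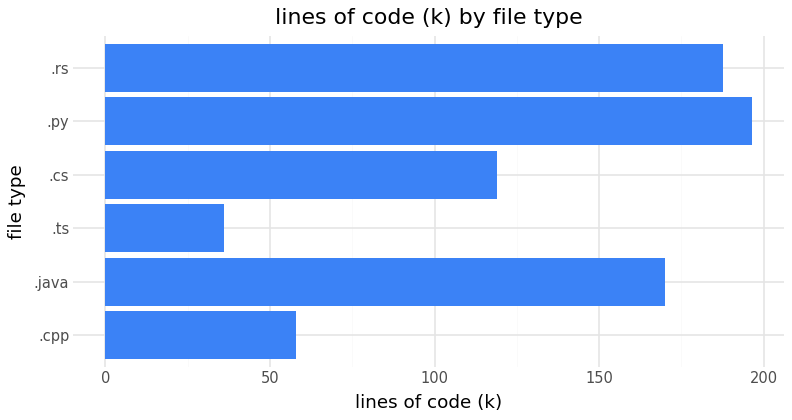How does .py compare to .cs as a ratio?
.py ≈ 200, .cs ≈ 120; 200/120 ≈ 1.67.

≈ 1.67×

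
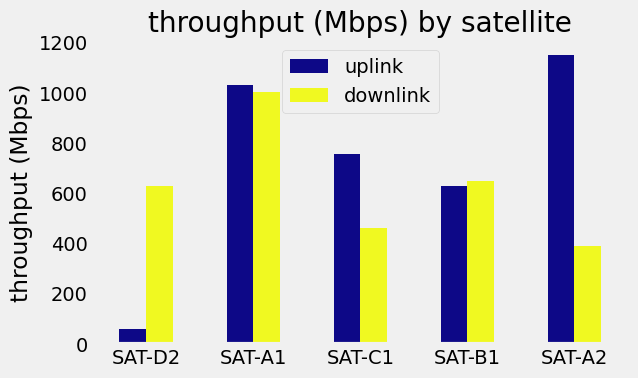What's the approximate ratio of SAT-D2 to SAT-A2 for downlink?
≈ 1.5×

SAT-D2 ≈ 600, SAT-A2 ≈ 400; 600/400 ≈ 1.5.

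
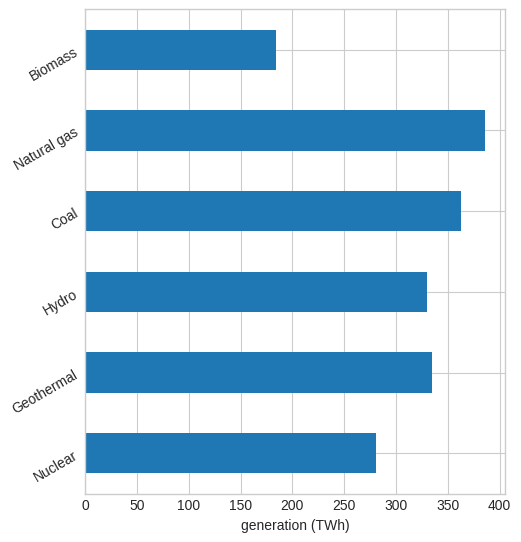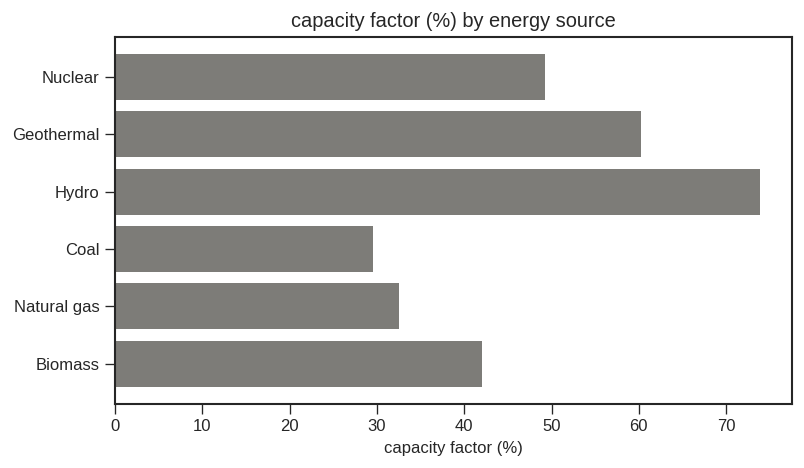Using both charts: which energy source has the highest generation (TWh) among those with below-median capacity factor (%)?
Natural gas

Chart 2 median capacity factor (%) ≈ 50; below-median energy sources: Coal, Natural gas, Biomass. Among those, Natural gas has the highest generation (TWh) (≈ 400).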